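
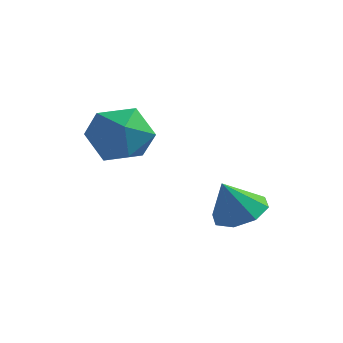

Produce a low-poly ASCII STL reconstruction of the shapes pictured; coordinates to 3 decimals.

solid 
facet normal 0.020 0.847 -0.531
outer loop
vertex 2.069 -0.328 1.318
vertex 0.896 -0.112 1.619
vertex 1.802 0.314 2.333
endloop
endfacet
facet normal 0.666 0.697 -0.266
outer loop
vertex 2.069 -0.328 1.318
vertex 1.802 0.314 2.333
vertex 2.696 -0.531 2.357
endloop
endfacet
facet normal 0.860 0.054 -0.508
outer loop
vertex 2.069 -0.328 1.318
vertex 2.696 -0.531 2.357
vertex 2.342 -1.479 1.657
endloop
endfacet
facet normal 0.333 -0.193 -0.923
outer loop
vertex 2.069 -0.328 1.318
vertex 2.342 -1.479 1.657
vertex 1.229 -1.22 1.201
endloop
endfacet
facet normal -0.186 0.298 -0.937
outer loop
vertex 2.069 -0.328 1.318
vertex 1.229 -1.22 1.201
vertex 0.896 -0.112 1.619
endloop
endfacet
facet normal 0.609 0.657 0.444
outer loop
vertex 2.696 -0.531 2.357
vertex 1.802 0.314 2.333
vertex 1.911 -0.44 3.299
endloop
endfacet
facet normal -0.436 0.900 0.016
outer loop
vertex 1.802 0.314 2.333
vertex 0.896 -0.112 1.619
vertex 0.798 -0.181 2.843
endloop
endfacet
facet normal -0.768 0.011 -0.641
outer loop
vertex 0.896 -0.112 1.619
vertex 1.229 -1.22 1.201
vertex 0.444 -1.129 2.143
endloop
endfacet
facet normal 0.071 -0.782 -0.619
outer loop
vertex 1.229 -1.22 1.201
vertex 2.342 -1.479 1.657
vertex 1.338 -1.974 2.167
endloop
endfacet
facet normal 0.922 -0.383 0.052
outer loop
vertex 2.342 -1.479 1.657
vertex 2.696 -0.531 2.357
vertex 2.244 -1.548 2.881
endloop
endfacet
facet normal -0.333 0.193 0.923
outer loop
vertex 1.071 -1.332 3.182
vertex 1.911 -0.44 3.299
vertex 0.798 -0.181 2.843
endloop
endfacet
facet normal -0.860 -0.054 0.508
outer loop
vertex 1.071 -1.332 3.182
vertex 0.798 -0.181 2.843
vertex 0.444 -1.129 2.143
endloop
endfacet
facet normal -0.666 -0.697 0.266
outer loop
vertex 1.071 -1.332 3.182
vertex 0.444 -1.129 2.143
vertex 1.338 -1.974 2.167
endloop
endfacet
facet normal -0.020 -0.847 0.531
outer loop
vertex 1.071 -1.332 3.182
vertex 1.338 -1.974 2.167
vertex 2.244 -1.548 2.881
endloop
endfacet
facet normal 0.186 -0.298 0.937
outer loop
vertex 1.071 -1.332 3.182
vertex 2.244 -1.548 2.881
vertex 1.911 -0.44 3.299
endloop
endfacet
facet normal -0.071 0.782 0.619
outer loop
vertex 0.798 -0.181 2.843
vertex 1.911 -0.44 3.299
vertex 1.802 0.314 2.333
endloop
endfacet
facet normal -0.922 0.383 -0.052
outer loop
vertex 0.444 -1.129 2.143
vertex 0.798 -0.181 2.843
vertex 0.896 -0.112 1.619
endloop
endfacet
facet normal -0.609 -0.657 -0.444
outer loop
vertex 1.338 -1.974 2.167
vertex 0.444 -1.129 2.143
vertex 1.229 -1.22 1.201
endloop
endfacet
facet normal 0.436 -0.900 -0.016
outer loop
vertex 2.244 -1.548 2.881
vertex 1.338 -1.974 2.167
vertex 2.342 -1.479 1.657
endloop
endfacet
facet normal 0.768 -0.011 0.641
outer loop
vertex 1.911 -0.44 3.299
vertex 2.244 -1.548 2.881
vertex 2.696 -0.531 2.357
endloop
endfacet
facet normal 0.206 0.418 -0.885
outer loop
vertex 4.964 1.653 -1.471
vertex 4.105 2.145 -1.438
vertex 5.03 2.329 -1.136
endloop
endfacet
facet normal 0.727 -0.361 0.584
outer loop
vertex 4.964 1.653 -1.471
vertex 5.03 2.329 -1.136
vertex 3.795 1.515 -0.102
endloop
endfacet
facet normal 0.206 0.416 -0.885
outer loop
vertex 5.03 2.329 -1.136
vertex 4.105 2.145 -1.438
vertex 4.555 2.898 -0.979
endloop
endfacet
facet normal 0.536 0.222 0.815
outer loop
vertex 5.03 2.329 -1.136
vertex 4.555 2.898 -0.979
vertex 3.795 1.515 -0.102
endloop
endfacet
facet normal 0.205 0.417 -0.885
outer loop
vertex 4.555 2.898 -0.979
vertex 4.105 2.145 -1.438
vertex 3.816 3.026 -1.09
endloop
endfacet
facet normal -0.031 0.547 0.836
outer loop
vertex 4.555 2.898 -0.979
vertex 3.816 3.026 -1.09
vertex 3.795 1.515 -0.102
endloop
endfacet
facet normal 0.207 0.417 -0.885
outer loop
vertex 3.816 3.026 -1.09
vertex 4.105 2.145 -1.438
vertex 3.247 2.638 -1.406
endloop
endfacet
facet normal -0.643 0.425 0.637
outer loop
vertex 3.816 3.026 -1.09
vertex 3.247 2.638 -1.406
vertex 3.795 1.515 -0.102
endloop
endfacet
facet normal 0.206 0.417 -0.885
outer loop
vertex 3.247 2.638 -1.406
vertex 4.105 2.145 -1.438
vertex 3.181 1.961 -1.74
endloop
endfacet
facet normal -0.940 -0.072 0.333
outer loop
vertex 3.247 2.638 -1.406
vertex 3.181 1.961 -1.74
vertex 3.795 1.515 -0.102
endloop
endfacet
facet normal 0.206 0.418 -0.885
outer loop
vertex 3.181 1.961 -1.74
vertex 4.105 2.145 -1.438
vertex 3.656 1.392 -1.898
endloop
endfacet
facet normal -0.749 -0.654 0.103
outer loop
vertex 3.181 1.961 -1.74
vertex 3.656 1.392 -1.898
vertex 3.795 1.515 -0.102
endloop
endfacet
facet normal 0.207 0.417 -0.885
outer loop
vertex 3.656 1.392 -1.898
vertex 4.105 2.145 -1.438
vertex 4.394 1.264 -1.786
endloop
endfacet
facet normal -0.182 -0.980 0.081
outer loop
vertex 3.656 1.392 -1.898
vertex 4.394 1.264 -1.786
vertex 3.795 1.515 -0.102
endloop
endfacet
facet normal 0.205 0.417 -0.886
outer loop
vertex 4.394 1.264 -1.786
vertex 4.105 2.145 -1.438
vertex 4.964 1.653 -1.471
endloop
endfacet
facet normal 0.430 -0.858 0.281
outer loop
vertex 4.394 1.264 -1.786
vertex 4.964 1.653 -1.471
vertex 3.795 1.515 -0.102
endloop
endfacet

endsolid


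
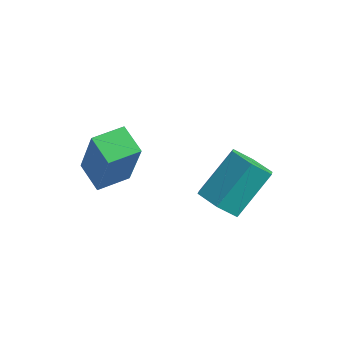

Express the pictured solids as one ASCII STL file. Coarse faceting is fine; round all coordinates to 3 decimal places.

solid 
facet normal -0.871 0.339 0.355
outer loop
vertex -2.19 -2.076 4.084
vertex -1.83 -1.154 4.087
vertex -2.809 -1.827 2.326
endloop
endfacet
facet normal -0.364 -0.931 -0.004
outer loop
vertex -1.99 -2.146 1.993
vertex -2.19 -2.076 4.084
vertex -2.809 -1.827 2.326
endloop
endfacet
facet normal -0.871 0.339 0.355
outer loop
vertex -2.809 -1.827 2.326
vertex -1.83 -1.154 4.087
vertex -2.449 -0.905 2.33
endloop
endfacet
facet normal -0.329 0.132 -0.935
outer loop
vertex -2.449 -0.905 2.33
vertex -1.99 -2.146 1.993
vertex -2.809 -1.827 2.326
endloop
endfacet
facet normal 0.329 -0.132 0.935
outer loop
vertex -2.19 -2.076 4.084
vertex -1.011 -1.473 3.754
vertex -1.83 -1.154 4.087
endloop
endfacet
facet normal -0.364 -0.931 -0.004
outer loop
vertex -1.371 -2.395 3.75
vertex -2.19 -2.076 4.084
vertex -1.99 -2.146 1.993
endloop
endfacet
facet normal 0.330 -0.133 0.935
outer loop
vertex -1.371 -2.395 3.75
vertex -1.011 -1.473 3.754
vertex -2.19 -2.076 4.084
endloop
endfacet
facet normal 0.364 0.931 0.004
outer loop
vertex -1.83 -1.154 4.087
vertex -1.011 -1.473 3.754
vertex -2.449 -0.905 2.33
endloop
endfacet
facet normal -0.330 0.132 -0.935
outer loop
vertex -1.63 -1.224 1.996
vertex -1.99 -2.146 1.993
vertex -2.449 -0.905 2.33
endloop
endfacet
facet normal 0.364 0.931 0.004
outer loop
vertex -2.449 -0.905 2.33
vertex -1.011 -1.473 3.754
vertex -1.63 -1.224 1.996
endloop
endfacet
facet normal 0.871 -0.339 -0.355
outer loop
vertex -1.63 -1.224 1.996
vertex -1.371 -2.395 3.75
vertex -1.99 -2.146 1.993
endloop
endfacet
facet normal 0.871 -0.339 -0.355
outer loop
vertex -1.011 -1.473 3.754
vertex -1.371 -2.395 3.75
vertex -1.63 -1.224 1.996
endloop
endfacet
facet normal -0.158 -0.732 -0.663
outer loop
vertex 1.381 -0.492 1.532
vertex 0.663 -0.359 1.556
vertex 1.083 -0.01 1.071
endloop
endfacet
facet normal 0.899 0.171 -0.402
outer loop
vertex 1.381 -0.492 1.532
vertex 1.083 -0.01 1.071
vertex 1.634 0.686 2.6
endloop
endfacet
facet normal 0.900 0.170 -0.402
outer loop
vertex 1.634 0.686 2.6
vertex 1.083 -0.01 1.071
vertex 1.337 1.168 2.139
endloop
endfacet
facet normal 0.158 0.732 0.663
outer loop
vertex 1.634 0.686 2.6
vertex 1.337 1.168 2.139
vertex 0.917 0.819 2.624
endloop
endfacet
facet normal -0.158 -0.732 -0.663
outer loop
vertex 1.083 -0.01 1.071
vertex 0.663 -0.359 1.556
vertex 0.365 0.123 1.095
endloop
endfacet
facet normal 0.097 0.657 -0.748
outer loop
vertex 1.083 -0.01 1.071
vertex 0.365 0.123 1.095
vertex 1.337 1.168 2.139
endloop
endfacet
facet normal 0.097 0.657 -0.748
outer loop
vertex 1.337 1.168 2.139
vertex 0.365 0.123 1.095
vertex 0.619 1.301 2.163
endloop
endfacet
facet normal 0.158 0.732 0.663
outer loop
vertex 1.337 1.168 2.139
vertex 0.619 1.301 2.163
vertex 0.917 0.819 2.624
endloop
endfacet
facet normal -0.158 -0.732 -0.663
outer loop
vertex 0.365 0.123 1.095
vertex 0.663 -0.359 1.556
vertex -0.054 -0.226 1.58
endloop
endfacet
facet normal -0.803 0.486 -0.345
outer loop
vertex 0.365 0.123 1.095
vertex -0.054 -0.226 1.58
vertex 0.619 1.301 2.163
endloop
endfacet
facet normal -0.803 0.486 -0.346
outer loop
vertex 0.619 1.301 2.163
vertex -0.054 -0.226 1.58
vertex 0.199 0.952 2.648
endloop
endfacet
facet normal 0.158 0.732 0.663
outer loop
vertex 0.619 1.301 2.163
vertex 0.199 0.952 2.648
vertex 0.917 0.819 2.624
endloop
endfacet
facet normal -0.158 -0.732 -0.663
outer loop
vertex -0.054 -0.226 1.58
vertex 0.663 -0.359 1.556
vertex 0.243 -0.708 2.041
endloop
endfacet
facet normal -0.900 -0.171 0.401
outer loop
vertex -0.054 -0.226 1.58
vertex 0.243 -0.708 2.041
vertex 0.199 0.952 2.648
endloop
endfacet
facet normal -0.899 -0.171 0.403
outer loop
vertex 0.199 0.952 2.648
vertex 0.243 -0.708 2.041
vertex 0.497 0.47 3.109
endloop
endfacet
facet normal 0.158 0.732 0.663
outer loop
vertex 0.199 0.952 2.648
vertex 0.497 0.47 3.109
vertex 0.917 0.819 2.624
endloop
endfacet
facet normal -0.158 -0.732 -0.663
outer loop
vertex 0.243 -0.708 2.041
vertex 0.663 -0.359 1.556
vertex 0.961 -0.841 2.017
endloop
endfacet
facet normal -0.097 -0.657 0.748
outer loop
vertex 0.243 -0.708 2.041
vertex 0.961 -0.841 2.017
vertex 0.497 0.47 3.109
endloop
endfacet
facet normal -0.097 -0.657 0.748
outer loop
vertex 0.497 0.47 3.109
vertex 0.961 -0.841 2.017
vertex 1.215 0.337 3.085
endloop
endfacet
facet normal 0.158 0.732 0.663
outer loop
vertex 0.497 0.47 3.109
vertex 1.215 0.337 3.085
vertex 0.917 0.819 2.624
endloop
endfacet
facet normal -0.158 -0.732 -0.663
outer loop
vertex 0.961 -0.841 2.017
vertex 0.663 -0.359 1.556
vertex 1.381 -0.492 1.532
endloop
endfacet
facet normal 0.803 -0.486 0.345
outer loop
vertex 0.961 -0.841 2.017
vertex 1.381 -0.492 1.532
vertex 1.215 0.337 3.085
endloop
endfacet
facet normal 0.803 -0.485 0.345
outer loop
vertex 1.215 0.337 3.085
vertex 1.381 -0.492 1.532
vertex 1.634 0.686 2.6
endloop
endfacet
facet normal 0.158 0.732 0.663
outer loop
vertex 1.215 0.337 3.085
vertex 1.634 0.686 2.6
vertex 0.917 0.819 2.624
endloop
endfacet

endsolid


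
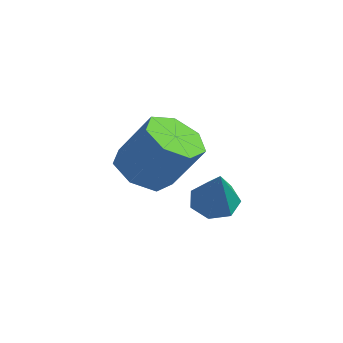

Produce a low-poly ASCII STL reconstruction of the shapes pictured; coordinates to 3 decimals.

solid 
facet normal -0.376 -0.396 -0.838
outer loop
vertex 0.914 -0.119 -1.409
vertex 0.101 -0.116 -1.046
vertex 0.498 0.521 -1.525
endloop
endfacet
facet normal 0.754 0.395 -0.525
outer loop
vertex 0.914 -0.119 -1.409
vertex 0.498 0.521 -1.525
vertex 1.511 0.512 -0.077
endloop
endfacet
facet normal 0.754 0.394 -0.525
outer loop
vertex 1.511 0.512 -0.077
vertex 0.498 0.521 -1.525
vertex 1.095 1.152 -0.194
endloop
endfacet
facet normal 0.376 0.397 0.837
outer loop
vertex 1.511 0.512 -0.077
vertex 1.095 1.152 -0.194
vertex 0.699 0.516 0.286
endloop
endfacet
facet normal -0.375 -0.397 -0.838
outer loop
vertex 0.498 0.521 -1.525
vertex 0.101 -0.116 -1.046
vertex -0.217 0.681 -1.281
endloop
endfacet
facet normal 0.048 0.894 -0.445
outer loop
vertex 0.498 0.521 -1.525
vertex -0.217 0.681 -1.281
vertex 1.095 1.152 -0.194
endloop
endfacet
facet normal 0.048 0.894 -0.446
outer loop
vertex 1.095 1.152 -0.194
vertex -0.217 0.681 -1.281
vertex 0.38 1.313 0.051
endloop
endfacet
facet normal 0.376 0.397 0.837
outer loop
vertex 1.095 1.152 -0.194
vertex 0.38 1.313 0.051
vertex 0.699 0.516 0.286
endloop
endfacet
facet normal -0.377 -0.397 -0.837
outer loop
vertex -0.217 0.681 -1.281
vertex 0.101 -0.116 -1.046
vertex -0.692 0.242 -0.859
endloop
endfacet
facet normal -0.693 0.720 -0.031
outer loop
vertex -0.217 0.681 -1.281
vertex -0.692 0.242 -0.859
vertex 0.38 1.313 0.051
endloop
endfacet
facet normal -0.694 0.720 -0.030
outer loop
vertex 0.38 1.313 0.051
vertex -0.692 0.242 -0.859
vertex -0.095 0.873 0.472
endloop
endfacet
facet normal 0.375 0.397 0.838
outer loop
vertex 0.38 1.313 0.051
vertex -0.095 0.873 0.472
vertex 0.699 0.516 0.286
endloop
endfacet
facet normal -0.377 -0.397 -0.837
outer loop
vertex -0.692 0.242 -0.859
vertex 0.101 -0.116 -1.046
vertex -0.569 -0.467 -0.578
endloop
endfacet
facet normal -0.913 0.003 0.408
outer loop
vertex -0.692 0.242 -0.859
vertex -0.569 -0.467 -0.578
vertex -0.095 0.873 0.472
endloop
endfacet
facet normal -0.913 0.003 0.408
outer loop
vertex -0.095 0.873 0.472
vertex -0.569 -0.467 -0.578
vertex 0.028 0.164 0.753
endloop
endfacet
facet normal 0.375 0.397 0.838
outer loop
vertex -0.095 0.873 0.472
vertex 0.028 0.164 0.753
vertex 0.699 0.516 0.286
endloop
endfacet
facet normal -0.376 -0.398 -0.837
outer loop
vertex -0.569 -0.467 -0.578
vertex 0.101 -0.116 -1.046
vertex 0.058 -0.911 -0.649
endloop
endfacet
facet normal -0.445 -0.715 0.539
outer loop
vertex -0.569 -0.467 -0.578
vertex 0.058 -0.911 -0.649
vertex 0.028 0.164 0.753
endloop
endfacet
facet normal -0.445 -0.715 0.539
outer loop
vertex 0.028 0.164 0.753
vertex 0.058 -0.911 -0.649
vertex 0.656 -0.28 0.682
endloop
endfacet
facet normal 0.375 0.397 0.838
outer loop
vertex 0.028 0.164 0.753
vertex 0.656 -0.28 0.682
vertex 0.699 0.516 0.286
endloop
endfacet
facet normal -0.375 -0.398 -0.837
outer loop
vertex 0.058 -0.911 -0.649
vertex 0.101 -0.116 -1.046
vertex 0.719 -0.756 -1.019
endloop
endfacet
facet normal 0.358 -0.896 0.264
outer loop
vertex 0.058 -0.911 -0.649
vertex 0.719 -0.756 -1.019
vertex 0.656 -0.28 0.682
endloop
endfacet
facet normal 0.358 -0.896 0.264
outer loop
vertex 0.656 -0.28 0.682
vertex 0.719 -0.756 -1.019
vertex 1.316 -0.125 0.313
endloop
endfacet
facet normal 0.375 0.397 0.838
outer loop
vertex 0.656 -0.28 0.682
vertex 1.316 -0.125 0.313
vertex 0.699 0.516 0.286
endloop
endfacet
facet normal -0.375 -0.398 -0.837
outer loop
vertex 0.719 -0.756 -1.019
vertex 0.101 -0.116 -1.046
vertex 0.914 -0.119 -1.409
endloop
endfacet
facet normal 0.892 -0.401 -0.210
outer loop
vertex 0.719 -0.756 -1.019
vertex 0.914 -0.119 -1.409
vertex 1.316 -0.125 0.313
endloop
endfacet
facet normal 0.892 -0.401 -0.210
outer loop
vertex 1.316 -0.125 0.313
vertex 0.914 -0.119 -1.409
vertex 1.511 0.512 -0.077
endloop
endfacet
facet normal 0.376 0.397 0.837
outer loop
vertex 1.316 -0.125 0.313
vertex 1.511 0.512 -0.077
vertex 0.699 0.516 0.286
endloop
endfacet
facet normal -0.523 0.182 -0.833
outer loop
vertex 2.958 0.276 -1.378
vertex 2.557 0.647 -1.045
vertex 3.096 0.813 -1.347
endloop
endfacet
facet normal 0.944 -0.229 -0.239
outer loop
vertex 2.958 0.276 -1.378
vertex 3.096 0.813 -1.347
vertex 3.403 0.353 0.305
endloop
endfacet
facet normal -0.523 0.183 -0.832
outer loop
vertex 3.096 0.813 -1.347
vertex 2.557 0.647 -1.045
vertex 2.828 1.225 -1.088
endloop
endfacet
facet normal 0.837 0.547 -0.003
outer loop
vertex 3.096 0.813 -1.347
vertex 2.828 1.225 -1.088
vertex 3.403 0.353 0.305
endloop
endfacet
facet normal -0.522 0.183 -0.833
outer loop
vertex 2.828 1.225 -1.088
vertex 2.557 0.647 -1.045
vertex 2.355 1.202 -0.797
endloop
endfacet
facet normal 0.232 0.865 0.446
outer loop
vertex 2.828 1.225 -1.088
vertex 2.355 1.202 -0.797
vertex 3.403 0.353 0.305
endloop
endfacet
facet normal -0.523 0.182 -0.833
outer loop
vertex 2.355 1.202 -0.797
vertex 2.557 0.647 -1.045
vertex 2.035 0.761 -0.692
endloop
endfacet
facet normal -0.416 0.485 0.769
outer loop
vertex 2.355 1.202 -0.797
vertex 2.035 0.761 -0.692
vertex 3.403 0.353 0.305
endloop
endfacet
facet normal -0.523 0.183 -0.832
outer loop
vertex 2.035 0.761 -0.692
vertex 2.557 0.647 -1.045
vertex 2.107 0.234 -0.853
endloop
endfacet
facet normal -0.619 -0.306 0.724
outer loop
vertex 2.035 0.761 -0.692
vertex 2.107 0.234 -0.853
vertex 3.403 0.353 0.305
endloop
endfacet
facet normal -0.523 0.182 -0.833
outer loop
vertex 2.107 0.234 -0.853
vertex 2.557 0.647 -1.045
vertex 2.518 0.019 -1.158
endloop
endfacet
facet normal -0.223 -0.913 0.343
outer loop
vertex 2.107 0.234 -0.853
vertex 2.518 0.019 -1.158
vertex 3.403 0.353 0.305
endloop
endfacet
facet normal -0.523 0.182 -0.833
outer loop
vertex 2.518 0.019 -1.158
vertex 2.557 0.647 -1.045
vertex 2.958 0.276 -1.378
endloop
endfacet
facet normal 0.471 -0.878 -0.084
outer loop
vertex 2.518 0.019 -1.158
vertex 2.958 0.276 -1.378
vertex 3.403 0.353 0.305
endloop
endfacet

endsolid


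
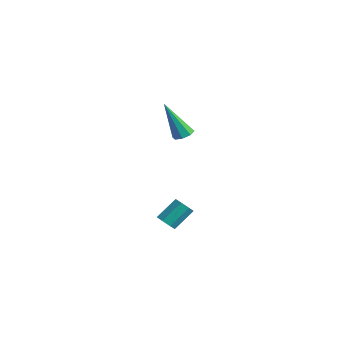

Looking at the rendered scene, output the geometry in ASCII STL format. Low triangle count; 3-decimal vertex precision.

solid 
facet normal -0.051 -0.745 -0.665
outer loop
vertex 3.345 -1.876 -3.131
vertex 2.884 -2.081 -2.866
vertex 2.91 -1.703 -3.291
endloop
endfacet
facet normal 0.474 0.568 -0.673
outer loop
vertex 3.345 -1.876 -3.131
vertex 2.91 -1.703 -3.291
vertex 3.416 -0.833 -2.2
endloop
endfacet
facet normal 0.474 0.568 -0.673
outer loop
vertex 3.416 -0.833 -2.2
vertex 2.91 -1.703 -3.291
vertex 2.981 -0.66 -2.36
endloop
endfacet
facet normal 0.051 0.745 0.665
outer loop
vertex 3.416 -0.833 -2.2
vertex 2.981 -0.66 -2.36
vertex 2.956 -1.039 -1.934
endloop
endfacet
facet normal -0.051 -0.745 -0.665
outer loop
vertex 2.91 -1.703 -3.291
vertex 2.884 -2.081 -2.866
vertex 2.455 -1.815 -3.131
endloop
endfacet
facet normal -0.391 0.628 -0.673
outer loop
vertex 2.91 -1.703 -3.291
vertex 2.455 -1.815 -3.131
vertex 2.981 -0.66 -2.36
endloop
endfacet
facet normal -0.393 0.628 -0.672
outer loop
vertex 2.981 -0.66 -2.36
vertex 2.455 -1.815 -3.131
vertex 2.527 -0.772 -2.199
endloop
endfacet
facet normal 0.052 0.745 0.665
outer loop
vertex 2.981 -0.66 -2.36
vertex 2.527 -0.772 -2.199
vertex 2.956 -1.039 -1.934
endloop
endfacet
facet normal -0.051 -0.745 -0.665
outer loop
vertex 2.455 -1.815 -3.131
vertex 2.884 -2.081 -2.866
vertex 2.324 -2.128 -2.77
endloop
endfacet
facet normal -0.963 0.213 -0.164
outer loop
vertex 2.455 -1.815 -3.131
vertex 2.324 -2.128 -2.77
vertex 2.527 -0.772 -2.199
endloop
endfacet
facet normal -0.963 0.214 -0.165
outer loop
vertex 2.527 -0.772 -2.199
vertex 2.324 -2.128 -2.77
vertex 2.396 -1.085 -1.839
endloop
endfacet
facet normal 0.052 0.744 0.666
outer loop
vertex 2.527 -0.772 -2.199
vertex 2.396 -1.085 -1.839
vertex 2.956 -1.039 -1.934
endloop
endfacet
facet normal -0.052 -0.744 -0.666
outer loop
vertex 2.324 -2.128 -2.77
vertex 2.884 -2.081 -2.866
vertex 2.615 -2.406 -2.482
endloop
endfacet
facet normal -0.807 -0.361 0.467
outer loop
vertex 2.324 -2.128 -2.77
vertex 2.615 -2.406 -2.482
vertex 2.396 -1.085 -1.839
endloop
endfacet
facet normal -0.808 -0.361 0.466
outer loop
vertex 2.396 -1.085 -1.839
vertex 2.615 -2.406 -2.482
vertex 2.686 -1.363 -1.551
endloop
endfacet
facet normal 0.052 0.744 0.666
outer loop
vertex 2.396 -1.085 -1.839
vertex 2.686 -1.363 -1.551
vertex 2.956 -1.039 -1.934
endloop
endfacet
facet normal -0.050 -0.745 -0.665
outer loop
vertex 2.615 -2.406 -2.482
vertex 2.884 -2.081 -2.866
vertex 3.108 -2.439 -2.482
endloop
endfacet
facet normal -0.044 -0.664 0.747
outer loop
vertex 2.615 -2.406 -2.482
vertex 3.108 -2.439 -2.482
vertex 2.686 -1.363 -1.551
endloop
endfacet
facet normal -0.044 -0.664 0.747
outer loop
vertex 2.686 -1.363 -1.551
vertex 3.108 -2.439 -2.482
vertex 3.18 -1.396 -1.551
endloop
endfacet
facet normal 0.050 0.745 0.665
outer loop
vertex 2.686 -1.363 -1.551
vertex 3.18 -1.396 -1.551
vertex 2.956 -1.039 -1.934
endloop
endfacet
facet normal -0.050 -0.745 -0.665
outer loop
vertex 3.108 -2.439 -2.482
vertex 2.884 -2.081 -2.866
vertex 3.433 -2.203 -2.771
endloop
endfacet
facet normal 0.752 -0.467 0.465
outer loop
vertex 3.108 -2.439 -2.482
vertex 3.433 -2.203 -2.771
vertex 3.18 -1.396 -1.551
endloop
endfacet
facet normal 0.752 -0.467 0.465
outer loop
vertex 3.18 -1.396 -1.551
vertex 3.433 -2.203 -2.771
vertex 3.505 -1.16 -1.84
endloop
endfacet
facet normal 0.050 0.745 0.665
outer loop
vertex 3.18 -1.396 -1.551
vertex 3.505 -1.16 -1.84
vertex 2.956 -1.039 -1.934
endloop
endfacet
facet normal -0.051 -0.745 -0.665
outer loop
vertex 3.433 -2.203 -2.771
vertex 2.884 -2.081 -2.866
vertex 3.345 -1.876 -3.131
endloop
endfacet
facet normal 0.983 0.081 -0.167
outer loop
vertex 3.433 -2.203 -2.771
vertex 3.345 -1.876 -3.131
vertex 3.505 -1.16 -1.84
endloop
endfacet
facet normal 0.982 0.083 -0.168
outer loop
vertex 3.505 -1.16 -1.84
vertex 3.345 -1.876 -3.131
vertex 3.416 -0.833 -2.2
endloop
endfacet
facet normal 0.050 0.745 0.665
outer loop
vertex 3.505 -1.16 -1.84
vertex 3.416 -0.833 -2.2
vertex 2.956 -1.039 -1.934
endloop
endfacet
facet normal 0.289 0.310 -0.906
outer loop
vertex 3.098 -0.793 2.885
vertex 2.558 -0.819 2.704
vertex 2.884 -0.418 2.945
endloop
endfacet
facet normal 0.732 0.321 0.601
outer loop
vertex 3.098 -0.793 2.885
vertex 2.884 -0.418 2.945
vertex 1.922 -1.501 4.696
endloop
endfacet
facet normal 0.289 0.310 -0.906
outer loop
vertex 2.884 -0.418 2.945
vertex 2.558 -0.819 2.704
vertex 2.479 -0.277 2.864
endloop
endfacet
facet normal 0.161 0.797 0.582
outer loop
vertex 2.884 -0.418 2.945
vertex 2.479 -0.277 2.864
vertex 1.922 -1.501 4.696
endloop
endfacet
facet normal 0.289 0.310 -0.906
outer loop
vertex 2.479 -0.277 2.864
vertex 2.558 -0.819 2.704
vertex 2.12 -0.454 2.689
endloop
endfacet
facet normal -0.545 0.764 0.345
outer loop
vertex 2.479 -0.277 2.864
vertex 2.12 -0.454 2.689
vertex 1.922 -1.501 4.696
endloop
endfacet
facet normal 0.289 0.310 -0.906
outer loop
vertex 2.12 -0.454 2.689
vertex 2.558 -0.819 2.704
vertex 2.018 -0.844 2.523
endloop
endfacet
facet normal -0.970 0.241 0.030
outer loop
vertex 2.12 -0.454 2.689
vertex 2.018 -0.844 2.523
vertex 1.922 -1.501 4.696
endloop
endfacet
facet normal 0.289 0.310 -0.906
outer loop
vertex 2.018 -0.844 2.523
vertex 2.558 -0.819 2.704
vertex 2.232 -1.219 2.463
endloop
endfacet
facet normal -0.867 -0.466 -0.179
outer loop
vertex 2.018 -0.844 2.523
vertex 2.232 -1.219 2.463
vertex 1.922 -1.501 4.696
endloop
endfacet
facet normal 0.289 0.310 -0.906
outer loop
vertex 2.232 -1.219 2.463
vertex 2.558 -0.819 2.704
vertex 2.637 -1.36 2.544
endloop
endfacet
facet normal -0.296 -0.942 -0.160
outer loop
vertex 2.232 -1.219 2.463
vertex 2.637 -1.36 2.544
vertex 1.922 -1.501 4.696
endloop
endfacet
facet normal 0.287 0.310 -0.907
outer loop
vertex 2.637 -1.36 2.544
vertex 2.558 -0.819 2.704
vertex 2.996 -1.183 2.718
endloop
endfacet
facet normal 0.411 -0.909 0.077
outer loop
vertex 2.637 -1.36 2.544
vertex 2.996 -1.183 2.718
vertex 1.922 -1.501 4.696
endloop
endfacet
facet normal 0.288 0.312 -0.905
outer loop
vertex 2.996 -1.183 2.718
vertex 2.558 -0.819 2.704
vertex 3.098 -0.793 2.885
endloop
endfacet
facet normal 0.835 -0.386 0.391
outer loop
vertex 2.996 -1.183 2.718
vertex 3.098 -0.793 2.885
vertex 1.922 -1.501 4.696
endloop
endfacet

endsolid


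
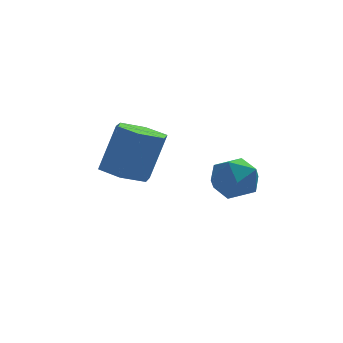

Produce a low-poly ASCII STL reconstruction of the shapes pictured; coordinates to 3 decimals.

solid 
facet normal -0.336 -0.181 -0.924
outer loop
vertex 0.842 0.074 -3.349
vertex 0.398 0.585 -3.288
vertex 1.02 0.703 -3.537
endloop
endfacet
facet normal 0.905 -0.335 -0.263
outer loop
vertex 0.842 0.074 -3.349
vertex 1.02 0.703 -3.537
vertex 1.305 0.323 -2.073
endloop
endfacet
facet normal 0.905 -0.335 -0.263
outer loop
vertex 1.305 0.323 -2.073
vertex 1.02 0.703 -3.537
vertex 1.483 0.952 -2.261
endloop
endfacet
facet normal 0.336 0.181 0.924
outer loop
vertex 1.305 0.323 -2.073
vertex 1.483 0.952 -2.261
vertex 0.862 0.835 -2.012
endloop
endfacet
facet normal -0.336 -0.180 -0.925
outer loop
vertex 1.02 0.703 -3.537
vertex 0.398 0.585 -3.288
vertex 0.576 1.214 -3.475
endloop
endfacet
facet normal 0.679 0.635 -0.370
outer loop
vertex 1.02 0.703 -3.537
vertex 0.576 1.214 -3.475
vertex 1.483 0.952 -2.261
endloop
endfacet
facet normal 0.680 0.632 -0.371
outer loop
vertex 1.483 0.952 -2.261
vertex 0.576 1.214 -3.475
vertex 1.04 1.464 -2.2
endloop
endfacet
facet normal 0.336 0.181 0.924
outer loop
vertex 1.483 0.952 -2.261
vertex 1.04 1.464 -2.2
vertex 0.862 0.835 -2.012
endloop
endfacet
facet normal -0.335 -0.180 -0.925
outer loop
vertex 0.576 1.214 -3.475
vertex 0.398 0.585 -3.288
vertex -0.045 1.097 -3.227
endloop
endfacet
facet normal -0.225 0.968 -0.108
outer loop
vertex 0.576 1.214 -3.475
vertex -0.045 1.097 -3.227
vertex 1.04 1.464 -2.2
endloop
endfacet
facet normal -0.226 0.968 -0.107
outer loop
vertex 1.04 1.464 -2.2
vertex -0.045 1.097 -3.227
vertex 0.418 1.346 -1.951
endloop
endfacet
facet normal 0.336 0.181 0.924
outer loop
vertex 1.04 1.464 -2.2
vertex 0.418 1.346 -1.951
vertex 0.862 0.835 -2.012
endloop
endfacet
facet normal -0.336 -0.181 -0.924
outer loop
vertex -0.045 1.097 -3.227
vertex 0.398 0.585 -3.288
vertex -0.223 0.468 -3.039
endloop
endfacet
facet normal -0.905 0.335 0.263
outer loop
vertex -0.045 1.097 -3.227
vertex -0.223 0.468 -3.039
vertex 0.418 1.346 -1.951
endloop
endfacet
facet normal -0.905 0.335 0.263
outer loop
vertex 0.418 1.346 -1.951
vertex -0.223 0.468 -3.039
vertex 0.24 0.717 -1.763
endloop
endfacet
facet normal 0.336 0.181 0.924
outer loop
vertex 0.418 1.346 -1.951
vertex 0.24 0.717 -1.763
vertex 0.862 0.835 -2.012
endloop
endfacet
facet normal -0.336 -0.181 -0.924
outer loop
vertex -0.223 0.468 -3.039
vertex 0.398 0.585 -3.288
vertex 0.22 -0.044 -3.1
endloop
endfacet
facet normal -0.680 -0.633 0.370
outer loop
vertex -0.223 0.468 -3.039
vertex 0.22 -0.044 -3.1
vertex 0.24 0.717 -1.763
endloop
endfacet
facet normal -0.678 -0.634 0.371
outer loop
vertex 0.24 0.717 -1.763
vertex 0.22 -0.044 -3.1
vertex 0.684 0.206 -1.825
endloop
endfacet
facet normal 0.336 0.180 0.925
outer loop
vertex 0.24 0.717 -1.763
vertex 0.684 0.206 -1.825
vertex 0.862 0.835 -2.012
endloop
endfacet
facet normal -0.336 -0.181 -0.924
outer loop
vertex 0.22 -0.044 -3.1
vertex 0.398 0.585 -3.288
vertex 0.842 0.074 -3.349
endloop
endfacet
facet normal 0.227 -0.968 0.107
outer loop
vertex 0.22 -0.044 -3.1
vertex 0.842 0.074 -3.349
vertex 0.684 0.206 -1.825
endloop
endfacet
facet normal 0.225 -0.968 0.107
outer loop
vertex 0.684 0.206 -1.825
vertex 0.842 0.074 -3.349
vertex 1.305 0.323 -2.073
endloop
endfacet
facet normal 0.335 0.180 0.925
outer loop
vertex 0.684 0.206 -1.825
vertex 1.305 0.323 -2.073
vertex 0.862 0.835 -2.012
endloop
endfacet
facet normal -0.079 0.926 0.370
outer loop
vertex 2.641 -1.182 -2.611
vertex 2.178 -1.386 -2.2
vertex 2.804 -1.404 -2.021
endloop
endfacet
facet normal 0.584 0.799 0.139
outer loop
vertex 2.641 -1.182 -2.611
vertex 2.804 -1.404 -2.021
vertex 3.158 -1.572 -2.542
endloop
endfacet
facet normal 0.548 0.629 -0.552
outer loop
vertex 2.641 -1.182 -2.611
vertex 3.158 -1.572 -2.542
vertex 2.751 -1.657 -3.043
endloop
endfacet
facet normal -0.139 0.649 -0.748
outer loop
vertex 2.641 -1.182 -2.611
vertex 2.751 -1.657 -3.043
vertex 2.145 -1.543 -2.832
endloop
endfacet
facet normal -0.526 0.832 -0.179
outer loop
vertex 2.641 -1.182 -2.611
vertex 2.145 -1.543 -2.832
vertex 2.178 -1.386 -2.2
endloop
endfacet
facet normal 0.838 0.234 0.494
outer loop
vertex 3.158 -1.572 -2.542
vertex 2.804 -1.404 -2.021
vertex 3.015 -2.017 -2.088
endloop
endfacet
facet normal -0.236 0.437 0.868
outer loop
vertex 2.804 -1.404 -2.021
vertex 2.178 -1.386 -2.2
vertex 2.409 -1.903 -1.877
endloop
endfacet
facet normal -0.958 0.286 -0.021
outer loop
vertex 2.178 -1.386 -2.2
vertex 2.145 -1.543 -2.832
vertex 2.002 -1.988 -2.378
endloop
endfacet
facet normal -0.331 -0.011 -0.944
outer loop
vertex 2.145 -1.543 -2.832
vertex 2.751 -1.657 -3.043
vertex 2.356 -2.156 -2.899
endloop
endfacet
facet normal 0.779 -0.043 -0.626
outer loop
vertex 2.751 -1.657 -3.043
vertex 3.158 -1.572 -2.542
vertex 2.982 -2.174 -2.72
endloop
endfacet
facet normal 0.139 -0.649 0.748
outer loop
vertex 2.519 -2.378 -2.309
vertex 3.015 -2.017 -2.088
vertex 2.409 -1.903 -1.877
endloop
endfacet
facet normal -0.548 -0.629 0.552
outer loop
vertex 2.519 -2.378 -2.309
vertex 2.409 -1.903 -1.877
vertex 2.002 -1.988 -2.378
endloop
endfacet
facet normal -0.584 -0.799 -0.139
outer loop
vertex 2.519 -2.378 -2.309
vertex 2.002 -1.988 -2.378
vertex 2.356 -2.156 -2.899
endloop
endfacet
facet normal 0.079 -0.926 -0.370
outer loop
vertex 2.519 -2.378 -2.309
vertex 2.356 -2.156 -2.899
vertex 2.982 -2.174 -2.72
endloop
endfacet
facet normal 0.526 -0.832 0.179
outer loop
vertex 2.519 -2.378 -2.309
vertex 2.982 -2.174 -2.72
vertex 3.015 -2.017 -2.088
endloop
endfacet
facet normal 0.331 0.011 0.944
outer loop
vertex 2.409 -1.903 -1.877
vertex 3.015 -2.017 -2.088
vertex 2.804 -1.404 -2.021
endloop
endfacet
facet normal -0.779 0.043 0.626
outer loop
vertex 2.002 -1.988 -2.378
vertex 2.409 -1.903 -1.877
vertex 2.178 -1.386 -2.2
endloop
endfacet
facet normal -0.838 -0.234 -0.494
outer loop
vertex 2.356 -2.156 -2.899
vertex 2.002 -1.988 -2.378
vertex 2.145 -1.543 -2.832
endloop
endfacet
facet normal 0.236 -0.437 -0.868
outer loop
vertex 2.982 -2.174 -2.72
vertex 2.356 -2.156 -2.899
vertex 2.751 -1.657 -3.043
endloop
endfacet
facet normal 0.958 -0.286 0.021
outer loop
vertex 3.015 -2.017 -2.088
vertex 2.982 -2.174 -2.72
vertex 3.158 -1.572 -2.542
endloop
endfacet

endsolid


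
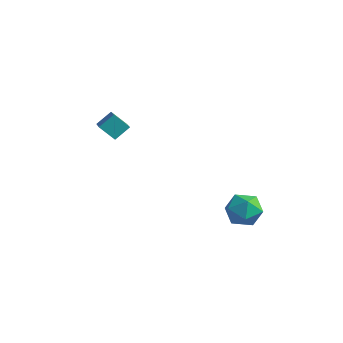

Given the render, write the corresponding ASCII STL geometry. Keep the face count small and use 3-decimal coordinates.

solid 
facet normal -0.695 -0.288 0.658
outer loop
vertex -3.615 -0.832 3.744
vertex -4.522 -0.016 3.143
vertex -3.829 -1.429 3.257
endloop
endfacet
facet normal 0.667 -0.600 0.442
outer loop
vertex -3.238 -1.184 2.697
vertex -3.615 -0.832 3.744
vertex -3.829 -1.429 3.257
endloop
endfacet
facet normal -0.695 -0.288 0.658
outer loop
vertex -3.829 -1.429 3.257
vertex -4.522 -0.016 3.143
vertex -4.736 -0.613 2.656
endloop
endfacet
facet normal -0.268 -0.746 -0.609
outer loop
vertex -4.736 -0.613 2.656
vertex -3.238 -1.184 2.697
vertex -3.829 -1.429 3.257
endloop
endfacet
facet normal 0.268 0.746 0.609
outer loop
vertex -3.615 -0.832 3.744
vertex -3.931 0.229 2.583
vertex -4.522 -0.016 3.143
endloop
endfacet
facet normal 0.667 -0.600 0.442
outer loop
vertex -3.024 -0.587 3.184
vertex -3.615 -0.832 3.744
vertex -3.238 -1.184 2.697
endloop
endfacet
facet normal 0.268 0.746 0.609
outer loop
vertex -3.024 -0.587 3.184
vertex -3.931 0.229 2.583
vertex -3.615 -0.832 3.744
endloop
endfacet
facet normal -0.667 0.600 -0.442
outer loop
vertex -4.522 -0.016 3.143
vertex -3.931 0.229 2.583
vertex -4.736 -0.613 2.656
endloop
endfacet
facet normal -0.268 -0.746 -0.609
outer loop
vertex -4.145 -0.368 2.096
vertex -3.238 -1.184 2.697
vertex -4.736 -0.613 2.656
endloop
endfacet
facet normal -0.667 0.600 -0.442
outer loop
vertex -4.736 -0.613 2.656
vertex -3.931 0.229 2.583
vertex -4.145 -0.368 2.096
endloop
endfacet
facet normal 0.695 0.288 -0.658
outer loop
vertex -4.145 -0.368 2.096
vertex -3.024 -0.587 3.184
vertex -3.238 -1.184 2.697
endloop
endfacet
facet normal 0.695 0.288 -0.658
outer loop
vertex -3.931 0.229 2.583
vertex -3.024 -0.587 3.184
vertex -4.145 -0.368 2.096
endloop
endfacet
facet normal -0.113 0.991 0.068
outer loop
vertex 1.092 2.171 -1.142
vertex 0.327 2.063 -0.838
vertex 0.977 2.102 -0.323
endloop
endfacet
facet normal 0.570 0.808 0.148
outer loop
vertex 1.092 2.171 -1.142
vertex 0.977 2.102 -0.323
vertex 1.617 1.717 -0.686
endloop
endfacet
facet normal 0.775 0.455 -0.439
outer loop
vertex 1.092 2.171 -1.142
vertex 1.617 1.717 -0.686
vertex 1.361 1.439 -1.426
endloop
endfacet
facet normal 0.217 0.421 -0.881
outer loop
vertex 1.092 2.171 -1.142
vertex 1.361 1.439 -1.426
vertex 0.564 1.653 -1.52
endloop
endfacet
facet normal -0.332 0.753 -0.568
outer loop
vertex 1.092 2.171 -1.142
vertex 0.564 1.653 -1.52
vertex 0.327 2.063 -0.838
endloop
endfacet
facet normal 0.615 0.360 0.702
outer loop
vertex 1.617 1.717 -0.686
vertex 0.977 2.102 -0.323
vertex 1.176 1.327 -0.1
endloop
endfacet
facet normal -0.492 0.656 0.572
outer loop
vertex 0.977 2.102 -0.323
vertex 0.327 2.063 -0.838
vertex 0.379 1.541 -0.194
endloop
endfacet
facet normal -0.847 0.271 -0.457
outer loop
vertex 0.327 2.063 -0.838
vertex 0.564 1.653 -1.52
vertex 0.123 1.263 -0.934
endloop
endfacet
facet normal 0.042 -0.266 -0.963
outer loop
vertex 0.564 1.653 -1.52
vertex 1.361 1.439 -1.426
vertex 0.763 0.878 -1.297
endloop
endfacet
facet normal 0.946 -0.211 -0.248
outer loop
vertex 1.361 1.439 -1.426
vertex 1.617 1.717 -0.686
vertex 1.413 0.917 -0.782
endloop
endfacet
facet normal -0.217 -0.421 0.881
outer loop
vertex 0.648 0.809 -0.478
vertex 1.176 1.327 -0.1
vertex 0.379 1.541 -0.194
endloop
endfacet
facet normal -0.775 -0.455 0.439
outer loop
vertex 0.648 0.809 -0.478
vertex 0.379 1.541 -0.194
vertex 0.123 1.263 -0.934
endloop
endfacet
facet normal -0.570 -0.808 -0.148
outer loop
vertex 0.648 0.809 -0.478
vertex 0.123 1.263 -0.934
vertex 0.763 0.878 -1.297
endloop
endfacet
facet normal 0.113 -0.991 -0.068
outer loop
vertex 0.648 0.809 -0.478
vertex 0.763 0.878 -1.297
vertex 1.413 0.917 -0.782
endloop
endfacet
facet normal 0.332 -0.753 0.568
outer loop
vertex 0.648 0.809 -0.478
vertex 1.413 0.917 -0.782
vertex 1.176 1.327 -0.1
endloop
endfacet
facet normal -0.042 0.266 0.963
outer loop
vertex 0.379 1.541 -0.194
vertex 1.176 1.327 -0.1
vertex 0.977 2.102 -0.323
endloop
endfacet
facet normal -0.946 0.211 0.248
outer loop
vertex 0.123 1.263 -0.934
vertex 0.379 1.541 -0.194
vertex 0.327 2.063 -0.838
endloop
endfacet
facet normal -0.615 -0.360 -0.702
outer loop
vertex 0.763 0.878 -1.297
vertex 0.123 1.263 -0.934
vertex 0.564 1.653 -1.52
endloop
endfacet
facet normal 0.492 -0.656 -0.572
outer loop
vertex 1.413 0.917 -0.782
vertex 0.763 0.878 -1.297
vertex 1.361 1.439 -1.426
endloop
endfacet
facet normal 0.847 -0.271 0.457
outer loop
vertex 1.176 1.327 -0.1
vertex 1.413 0.917 -0.782
vertex 1.617 1.717 -0.686
endloop
endfacet

endsolid


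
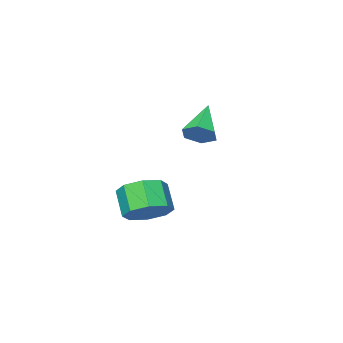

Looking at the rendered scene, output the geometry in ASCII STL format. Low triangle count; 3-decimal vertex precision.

solid 
facet normal 0.623 0.494 -0.607
outer loop
vertex -3.131 0.299 0.732
vertex -3.423 0.033 0.216
vertex -3.637 0.598 0.456
endloop
endfacet
facet normal -0.138 0.535 0.833
outer loop
vertex -3.131 0.299 0.732
vertex -3.637 0.598 0.456
vertex -4.437 -0.773 1.204
endloop
endfacet
facet normal 0.624 0.494 -0.606
outer loop
vertex -3.637 0.598 0.456
vertex -3.423 0.033 0.216
vertex -3.929 0.332 -0.061
endloop
endfacet
facet normal -0.809 0.563 0.167
outer loop
vertex -3.637 0.598 0.456
vertex -3.929 0.332 -0.061
vertex -4.437 -0.773 1.204
endloop
endfacet
facet normal 0.624 0.494 -0.606
outer loop
vertex -3.929 0.332 -0.061
vertex -3.423 0.033 0.216
vertex -3.715 -0.233 -0.301
endloop
endfacet
facet normal -0.874 -0.133 -0.467
outer loop
vertex -3.929 0.332 -0.061
vertex -3.715 -0.233 -0.301
vertex -4.437 -0.773 1.204
endloop
endfacet
facet normal 0.623 0.495 -0.606
outer loop
vertex -3.715 -0.233 -0.301
vertex -3.423 0.033 0.216
vertex -3.208 -0.532 -0.024
endloop
endfacet
facet normal -0.268 -0.859 -0.437
outer loop
vertex -3.715 -0.233 -0.301
vertex -3.208 -0.532 -0.024
vertex -4.437 -0.773 1.204
endloop
endfacet
facet normal 0.622 0.495 -0.607
outer loop
vertex -3.208 -0.532 -0.024
vertex -3.423 0.033 0.216
vertex -2.916 -0.266 0.492
endloop
endfacet
facet normal 0.403 -0.886 0.229
outer loop
vertex -3.208 -0.532 -0.024
vertex -2.916 -0.266 0.492
vertex -4.437 -0.773 1.204
endloop
endfacet
facet normal 0.622 0.495 -0.607
outer loop
vertex -2.916 -0.266 0.492
vertex -3.423 0.033 0.216
vertex -3.131 0.299 0.732
endloop
endfacet
facet normal 0.467 -0.189 0.864
outer loop
vertex -2.916 -0.266 0.492
vertex -3.131 0.299 0.732
vertex -4.437 -0.773 1.204
endloop
endfacet
facet normal 0.221 0.618 -0.754
outer loop
vertex 1.063 1.82 -1.992
vertex 0.316 2.213 -1.889
vertex 1.099 2.317 -1.574
endloop
endfacet
facet normal 0.973 -0.184 0.135
outer loop
vertex 1.063 1.82 -1.992
vertex 1.099 2.317 -1.574
vertex 0.81 1.115 -1.133
endloop
endfacet
facet normal 0.974 -0.185 0.135
outer loop
vertex 0.81 1.115 -1.133
vertex 1.099 2.317 -1.574
vertex 0.846 1.611 -0.715
endloop
endfacet
facet normal -0.222 -0.619 0.753
outer loop
vertex 0.81 1.115 -1.133
vertex 0.846 1.611 -0.715
vertex 0.064 1.507 -1.031
endloop
endfacet
facet normal 0.221 0.619 -0.754
outer loop
vertex 1.099 2.317 -1.574
vertex 0.316 2.213 -1.889
vertex 0.676 2.753 -1.34
endloop
endfacet
facet normal 0.727 0.410 0.551
outer loop
vertex 1.099 2.317 -1.574
vertex 0.676 2.753 -1.34
vertex 0.846 1.611 -0.715
endloop
endfacet
facet normal 0.727 0.410 0.551
outer loop
vertex 0.846 1.611 -0.715
vertex 0.676 2.753 -1.34
vertex 0.423 2.047 -0.481
endloop
endfacet
facet normal -0.222 -0.619 0.753
outer loop
vertex 0.846 1.611 -0.715
vertex 0.423 2.047 -0.481
vertex 0.064 1.507 -1.031
endloop
endfacet
facet normal 0.221 0.619 -0.754
outer loop
vertex 0.676 2.753 -1.34
vertex 0.316 2.213 -1.889
vertex 0.042 2.872 -1.428
endloop
endfacet
facet normal 0.054 0.764 0.643
outer loop
vertex 0.676 2.753 -1.34
vertex 0.042 2.872 -1.428
vertex 0.423 2.047 -0.481
endloop
endfacet
facet normal 0.054 0.764 0.643
outer loop
vertex 0.423 2.047 -0.481
vertex 0.042 2.872 -1.428
vertex -0.21 2.167 -0.57
endloop
endfacet
facet normal -0.223 -0.619 0.753
outer loop
vertex 0.423 2.047 -0.481
vertex -0.21 2.167 -0.57
vertex 0.064 1.507 -1.031
endloop
endfacet
facet normal 0.222 0.619 -0.753
outer loop
vertex 0.042 2.872 -1.428
vertex 0.316 2.213 -1.889
vertex -0.43 2.605 -1.787
endloop
endfacet
facet normal -0.651 0.669 0.358
outer loop
vertex 0.042 2.872 -1.428
vertex -0.43 2.605 -1.787
vertex -0.21 2.167 -0.57
endloop
endfacet
facet normal -0.650 0.670 0.359
outer loop
vertex -0.21 2.167 -0.57
vertex -0.43 2.605 -1.787
vertex -0.683 1.9 -0.928
endloop
endfacet
facet normal -0.221 -0.619 0.754
outer loop
vertex -0.21 2.167 -0.57
vertex -0.683 1.9 -0.928
vertex 0.064 1.507 -1.031
endloop
endfacet
facet normal 0.222 0.619 -0.753
outer loop
vertex -0.43 2.605 -1.787
vertex 0.316 2.213 -1.889
vertex -0.466 2.109 -2.205
endloop
endfacet
facet normal -0.973 0.185 -0.135
outer loop
vertex -0.43 2.605 -1.787
vertex -0.466 2.109 -2.205
vertex -0.683 1.9 -0.928
endloop
endfacet
facet normal -0.974 0.184 -0.135
outer loop
vertex -0.683 1.9 -0.928
vertex -0.466 2.109 -2.205
vertex -0.719 1.403 -1.346
endloop
endfacet
facet normal -0.221 -0.618 0.754
outer loop
vertex -0.683 1.9 -0.928
vertex -0.719 1.403 -1.346
vertex 0.064 1.507 -1.031
endloop
endfacet
facet normal 0.222 0.619 -0.753
outer loop
vertex -0.466 2.109 -2.205
vertex 0.316 2.213 -1.889
vertex -0.043 1.673 -2.439
endloop
endfacet
facet normal -0.727 -0.410 -0.551
outer loop
vertex -0.466 2.109 -2.205
vertex -0.043 1.673 -2.439
vertex -0.719 1.403 -1.346
endloop
endfacet
facet normal -0.727 -0.410 -0.551
outer loop
vertex -0.719 1.403 -1.346
vertex -0.043 1.673 -2.439
vertex -0.296 0.967 -1.58
endloop
endfacet
facet normal -0.221 -0.619 0.754
outer loop
vertex -0.719 1.403 -1.346
vertex -0.296 0.967 -1.58
vertex 0.064 1.507 -1.031
endloop
endfacet
facet normal 0.223 0.619 -0.753
outer loop
vertex -0.043 1.673 -2.439
vertex 0.316 2.213 -1.889
vertex 0.59 1.553 -2.35
endloop
endfacet
facet normal -0.054 -0.764 -0.644
outer loop
vertex -0.043 1.673 -2.439
vertex 0.59 1.553 -2.35
vertex -0.296 0.967 -1.58
endloop
endfacet
facet normal -0.054 -0.764 -0.643
outer loop
vertex -0.296 0.967 -1.58
vertex 0.59 1.553 -2.35
vertex 0.338 0.848 -1.492
endloop
endfacet
facet normal -0.221 -0.619 0.754
outer loop
vertex -0.296 0.967 -1.58
vertex 0.338 0.848 -1.492
vertex 0.064 1.507 -1.031
endloop
endfacet
facet normal 0.221 0.619 -0.754
outer loop
vertex 0.59 1.553 -2.35
vertex 0.316 2.213 -1.889
vertex 1.063 1.82 -1.992
endloop
endfacet
facet normal 0.650 -0.670 -0.359
outer loop
vertex 0.59 1.553 -2.35
vertex 1.063 1.82 -1.992
vertex 0.338 0.848 -1.492
endloop
endfacet
facet normal 0.651 -0.670 -0.358
outer loop
vertex 0.338 0.848 -1.492
vertex 1.063 1.82 -1.992
vertex 0.81 1.115 -1.133
endloop
endfacet
facet normal -0.222 -0.619 0.753
outer loop
vertex 0.338 0.848 -1.492
vertex 0.81 1.115 -1.133
vertex 0.064 1.507 -1.031
endloop
endfacet

endsolid


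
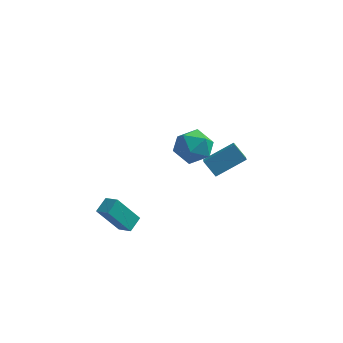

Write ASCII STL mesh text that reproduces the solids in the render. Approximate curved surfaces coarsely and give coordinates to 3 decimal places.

solid 
facet normal -0.655 0.260 0.710
outer loop
vertex -0.331 2.722 0.814
vertex 1.192 3.794 1.827
vertex -0.697 4.006 0.006
endloop
endfacet
facet normal -0.719 -0.505 -0.478
outer loop
vertex 0.108 3.686 -0.867
vertex -0.331 2.722 0.814
vertex -0.697 4.006 0.006
endloop
endfacet
facet normal -0.655 0.260 0.710
outer loop
vertex -0.697 4.006 0.006
vertex 1.192 3.794 1.827
vertex 0.826 5.078 1.019
endloop
endfacet
facet normal -0.235 0.823 -0.518
outer loop
vertex 0.826 5.078 1.019
vertex 0.108 3.686 -0.867
vertex -0.697 4.006 0.006
endloop
endfacet
facet normal 0.235 -0.823 0.518
outer loop
vertex -0.331 2.722 0.814
vertex 1.997 3.474 0.954
vertex 1.192 3.794 1.827
endloop
endfacet
facet normal -0.719 -0.505 -0.478
outer loop
vertex 0.474 2.402 -0.059
vertex -0.331 2.722 0.814
vertex 0.108 3.686 -0.867
endloop
endfacet
facet normal 0.235 -0.823 0.518
outer loop
vertex 0.474 2.402 -0.059
vertex 1.997 3.474 0.954
vertex -0.331 2.722 0.814
endloop
endfacet
facet normal 0.719 0.505 0.478
outer loop
vertex 1.192 3.794 1.827
vertex 1.997 3.474 0.954
vertex 0.826 5.078 1.019
endloop
endfacet
facet normal -0.235 0.823 -0.518
outer loop
vertex 1.631 4.758 0.146
vertex 0.108 3.686 -0.867
vertex 0.826 5.078 1.019
endloop
endfacet
facet normal 0.719 0.505 0.478
outer loop
vertex 0.826 5.078 1.019
vertex 1.997 3.474 0.954
vertex 1.631 4.758 0.146
endloop
endfacet
facet normal 0.655 -0.260 -0.710
outer loop
vertex 1.631 4.758 0.146
vertex 0.474 2.402 -0.059
vertex 0.108 3.686 -0.867
endloop
endfacet
facet normal 0.655 -0.260 -0.710
outer loop
vertex 1.997 3.474 0.954
vertex 0.474 2.402 -0.059
vertex 1.631 4.758 0.146
endloop
endfacet
facet normal -0.424 0.867 0.261
outer loop
vertex -0.457 1.502 3.486
vertex -1.357 0.875 4.109
vertex -0.297 1.214 4.703
endloop
endfacet
facet normal 0.282 0.941 0.186
outer loop
vertex -0.457 1.502 3.486
vertex -0.297 1.214 4.703
vertex 0.662 1.086 3.893
endloop
endfacet
facet normal 0.454 0.751 -0.480
outer loop
vertex -0.457 1.502 3.486
vertex 0.662 1.086 3.893
vertex 0.194 0.669 2.798
endloop
endfacet
facet normal -0.146 0.560 -0.816
outer loop
vertex -0.457 1.502 3.486
vertex 0.194 0.669 2.798
vertex -1.054 0.538 2.931
endloop
endfacet
facet normal -0.688 0.632 -0.358
outer loop
vertex -0.457 1.502 3.486
vertex -1.054 0.538 2.931
vertex -1.357 0.875 4.109
endloop
endfacet
facet normal 0.601 0.487 0.634
outer loop
vertex 0.662 1.086 3.893
vertex -0.297 1.214 4.703
vertex 0.454 0.202 4.769
endloop
endfacet
facet normal -0.541 0.367 0.756
outer loop
vertex -0.297 1.214 4.703
vertex -1.357 0.875 4.109
vertex -0.794 0.071 4.902
endloop
endfacet
facet normal -0.969 -0.015 -0.245
outer loop
vertex -1.357 0.875 4.109
vertex -1.054 0.538 2.931
vertex -1.262 -0.346 3.807
endloop
endfacet
facet normal -0.091 -0.132 -0.987
outer loop
vertex -1.054 0.538 2.931
vertex 0.194 0.669 2.798
vertex -0.303 -0.474 2.997
endloop
endfacet
facet normal 0.879 0.178 -0.443
outer loop
vertex 0.194 0.669 2.798
vertex 0.662 1.086 3.893
vertex 0.757 -0.135 3.591
endloop
endfacet
facet normal 0.146 -0.560 0.816
outer loop
vertex -0.143 -0.762 4.214
vertex 0.454 0.202 4.769
vertex -0.794 0.071 4.902
endloop
endfacet
facet normal -0.454 -0.751 0.480
outer loop
vertex -0.143 -0.762 4.214
vertex -0.794 0.071 4.902
vertex -1.262 -0.346 3.807
endloop
endfacet
facet normal -0.282 -0.941 -0.186
outer loop
vertex -0.143 -0.762 4.214
vertex -1.262 -0.346 3.807
vertex -0.303 -0.474 2.997
endloop
endfacet
facet normal 0.424 -0.867 -0.261
outer loop
vertex -0.143 -0.762 4.214
vertex -0.303 -0.474 2.997
vertex 0.757 -0.135 3.591
endloop
endfacet
facet normal 0.688 -0.632 0.358
outer loop
vertex -0.143 -0.762 4.214
vertex 0.757 -0.135 3.591
vertex 0.454 0.202 4.769
endloop
endfacet
facet normal 0.091 0.132 0.987
outer loop
vertex -0.794 0.071 4.902
vertex 0.454 0.202 4.769
vertex -0.297 1.214 4.703
endloop
endfacet
facet normal -0.879 -0.178 0.443
outer loop
vertex -1.262 -0.346 3.807
vertex -0.794 0.071 4.902
vertex -1.357 0.875 4.109
endloop
endfacet
facet normal -0.601 -0.487 -0.634
outer loop
vertex -0.303 -0.474 2.997
vertex -1.262 -0.346 3.807
vertex -1.054 0.538 2.931
endloop
endfacet
facet normal 0.541 -0.367 -0.756
outer loop
vertex 0.757 -0.135 3.591
vertex -0.303 -0.474 2.997
vertex 0.194 0.669 2.798
endloop
endfacet
facet normal 0.969 0.015 0.245
outer loop
vertex 0.454 0.202 4.769
vertex 0.757 -0.135 3.591
vertex 0.662 1.086 3.893
endloop
endfacet
facet normal -0.499 -0.274 0.822
outer loop
vertex -3.524 -3.357 1.446
vertex -4.339 -2.947 1.088
vertex -3.78 -4.266 0.987
endloop
endfacet
facet normal 0.831 -0.419 0.365
outer loop
vertex -2.701 -3.673 -0.788
vertex -3.524 -3.357 1.446
vertex -3.78 -4.266 0.987
endloop
endfacet
facet normal -0.500 -0.275 0.821
outer loop
vertex -3.78 -4.266 0.987
vertex -4.339 -2.947 1.088
vertex -4.595 -3.856 0.628
endloop
endfacet
facet normal -0.243 -0.866 -0.437
outer loop
vertex -4.595 -3.856 0.628
vertex -2.701 -3.673 -0.788
vertex -3.78 -4.266 0.987
endloop
endfacet
facet normal 0.243 0.866 0.437
outer loop
vertex -3.524 -3.357 1.446
vertex -3.26 -2.354 -0.687
vertex -4.339 -2.947 1.088
endloop
endfacet
facet normal 0.831 -0.419 0.365
outer loop
vertex -2.445 -2.764 -0.328
vertex -3.524 -3.357 1.446
vertex -2.701 -3.673 -0.788
endloop
endfacet
facet normal 0.243 0.866 0.437
outer loop
vertex -2.445 -2.764 -0.328
vertex -3.26 -2.354 -0.687
vertex -3.524 -3.357 1.446
endloop
endfacet
facet normal -0.831 0.419 -0.365
outer loop
vertex -4.339 -2.947 1.088
vertex -3.26 -2.354 -0.687
vertex -4.595 -3.856 0.628
endloop
endfacet
facet normal -0.243 -0.866 -0.437
outer loop
vertex -3.516 -3.263 -1.146
vertex -2.701 -3.673 -0.788
vertex -4.595 -3.856 0.628
endloop
endfacet
facet normal -0.831 0.419 -0.366
outer loop
vertex -4.595 -3.856 0.628
vertex -3.26 -2.354 -0.687
vertex -3.516 -3.263 -1.146
endloop
endfacet
facet normal 0.499 0.275 -0.822
outer loop
vertex -3.516 -3.263 -1.146
vertex -2.445 -2.764 -0.328
vertex -2.701 -3.673 -0.788
endloop
endfacet
facet normal 0.500 0.274 -0.822
outer loop
vertex -3.26 -2.354 -0.687
vertex -2.445 -2.764 -0.328
vertex -3.516 -3.263 -1.146
endloop
endfacet

endsolid


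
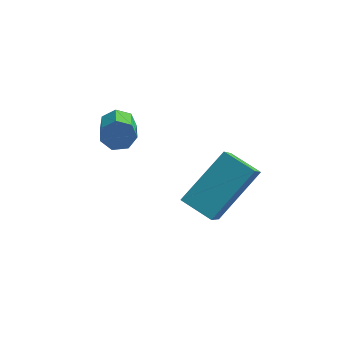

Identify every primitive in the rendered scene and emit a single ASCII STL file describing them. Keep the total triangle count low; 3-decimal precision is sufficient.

solid 
facet normal -0.377 0.866 -0.329
outer loop
vertex -0.255 -2.932 -1.908
vertex -0.596 -2.902 -1.439
vertex -0.059 -2.695 -1.509
endloop
endfacet
facet normal 0.841 0.169 -0.514
outer loop
vertex -0.255 -2.932 -1.908
vertex -0.059 -2.695 -1.509
vertex 0.177 -3.928 -1.529
endloop
endfacet
facet normal 0.840 0.169 -0.516
outer loop
vertex 0.177 -3.928 -1.529
vertex -0.059 -2.695 -1.509
vertex 0.374 -3.692 -1.131
endloop
endfacet
facet normal 0.375 -0.867 0.329
outer loop
vertex 0.177 -3.928 -1.529
vertex 0.374 -3.692 -1.131
vertex -0.164 -3.898 -1.061
endloop
endfacet
facet normal -0.377 0.866 -0.329
outer loop
vertex -0.059 -2.695 -1.509
vertex -0.596 -2.902 -1.439
vertex -0.267 -2.614 -1.058
endloop
endfacet
facet normal 0.829 0.473 0.298
outer loop
vertex -0.059 -2.695 -1.509
vertex -0.267 -2.614 -1.058
vertex 0.374 -3.692 -1.131
endloop
endfacet
facet normal 0.829 0.473 0.298
outer loop
vertex 0.374 -3.692 -1.131
vertex -0.267 -2.614 -1.058
vertex 0.166 -3.611 -0.68
endloop
endfacet
facet normal 0.375 -0.867 0.329
outer loop
vertex 0.374 -3.692 -1.131
vertex 0.166 -3.611 -0.68
vertex -0.164 -3.898 -1.061
endloop
endfacet
facet normal -0.377 0.866 -0.329
outer loop
vertex -0.267 -2.614 -1.058
vertex -0.596 -2.902 -1.439
vertex -0.723 -2.75 -0.894
endloop
endfacet
facet normal 0.194 0.420 0.887
outer loop
vertex -0.267 -2.614 -1.058
vertex -0.723 -2.75 -0.894
vertex 0.166 -3.611 -0.68
endloop
endfacet
facet normal 0.194 0.420 0.886
outer loop
vertex 0.166 -3.611 -0.68
vertex -0.723 -2.75 -0.894
vertex -0.291 -3.746 -0.516
endloop
endfacet
facet normal 0.374 -0.867 0.329
outer loop
vertex 0.166 -3.611 -0.68
vertex -0.291 -3.746 -0.516
vertex -0.164 -3.898 -1.061
endloop
endfacet
facet normal -0.376 0.866 -0.329
outer loop
vertex -0.723 -2.75 -0.894
vertex -0.596 -2.902 -1.439
vertex -1.083 -3.0 -1.14
endloop
endfacet
facet normal -0.588 0.052 0.807
outer loop
vertex -0.723 -2.75 -0.894
vertex -1.083 -3.0 -1.14
vertex -0.291 -3.746 -0.516
endloop
endfacet
facet normal -0.588 0.052 0.807
outer loop
vertex -0.291 -3.746 -0.516
vertex -1.083 -3.0 -1.14
vertex -0.651 -3.996 -0.762
endloop
endfacet
facet normal 0.376 -0.866 0.329
outer loop
vertex -0.291 -3.746 -0.516
vertex -0.651 -3.996 -0.762
vertex -0.164 -3.898 -1.061
endloop
endfacet
facet normal -0.376 0.867 -0.328
outer loop
vertex -1.083 -3.0 -1.14
vertex -0.596 -2.902 -1.439
vertex -1.077 -3.176 -1.612
endloop
endfacet
facet normal -0.927 -0.356 0.121
outer loop
vertex -1.083 -3.0 -1.14
vertex -1.077 -3.176 -1.612
vertex -0.651 -3.996 -0.762
endloop
endfacet
facet normal -0.927 -0.356 0.121
outer loop
vertex -0.651 -3.996 -0.762
vertex -1.077 -3.176 -1.612
vertex -0.645 -4.172 -1.233
endloop
endfacet
facet normal 0.376 -0.866 0.329
outer loop
vertex -0.651 -3.996 -0.762
vertex -0.645 -4.172 -1.233
vertex -0.164 -3.898 -1.061
endloop
endfacet
facet normal -0.375 0.867 -0.329
outer loop
vertex -1.077 -3.176 -1.612
vertex -0.596 -2.902 -1.439
vertex -0.709 -3.146 -1.953
endloop
endfacet
facet normal -0.568 -0.496 -0.657
outer loop
vertex -1.077 -3.176 -1.612
vertex -0.709 -3.146 -1.953
vertex -0.645 -4.172 -1.233
endloop
endfacet
facet normal -0.568 -0.496 -0.657
outer loop
vertex -0.645 -4.172 -1.233
vertex -0.709 -3.146 -1.953
vertex -0.276 -4.142 -1.575
endloop
endfacet
facet normal 0.376 -0.866 0.329
outer loop
vertex -0.645 -4.172 -1.233
vertex -0.276 -4.142 -1.575
vertex -0.164 -3.898 -1.061
endloop
endfacet
facet normal -0.376 0.866 -0.329
outer loop
vertex -0.709 -3.146 -1.953
vertex -0.596 -2.902 -1.439
vertex -0.255 -2.932 -1.908
endloop
endfacet
facet normal 0.217 -0.263 -0.940
outer loop
vertex -0.709 -3.146 -1.953
vertex -0.255 -2.932 -1.908
vertex -0.276 -4.142 -1.575
endloop
endfacet
facet normal 0.219 -0.262 -0.940
outer loop
vertex -0.276 -4.142 -1.575
vertex -0.255 -2.932 -1.908
vertex 0.177 -3.928 -1.529
endloop
endfacet
facet normal 0.376 -0.866 0.329
outer loop
vertex -0.276 -4.142 -1.575
vertex 0.177 -3.928 -1.529
vertex -0.164 -3.898 -1.061
endloop
endfacet
facet normal -0.912 0.175 0.372
outer loop
vertex 2.13 -4.647 -2.781
vertex 2.968 -3.204 -1.408
vertex 1.855 -3.192 -4.141
endloop
endfacet
facet normal -0.388 -0.667 -0.636
outer loop
vertex 2.912 -3.396 -4.572
vertex 2.13 -4.647 -2.781
vertex 1.855 -3.192 -4.141
endloop
endfacet
facet normal -0.912 0.175 0.372
outer loop
vertex 1.855 -3.192 -4.141
vertex 2.968 -3.204 -1.408
vertex 2.692 -1.75 -2.768
endloop
endfacet
facet normal -0.136 0.723 -0.677
outer loop
vertex 2.692 -1.75 -2.768
vertex 2.912 -3.396 -4.572
vertex 1.855 -3.192 -4.141
endloop
endfacet
facet normal 0.136 -0.723 0.677
outer loop
vertex 2.13 -4.647 -2.781
vertex 4.025 -3.408 -1.839
vertex 2.968 -3.204 -1.408
endloop
endfacet
facet normal -0.387 -0.668 -0.636
outer loop
vertex 3.188 -4.85 -3.212
vertex 2.13 -4.647 -2.781
vertex 2.912 -3.396 -4.572
endloop
endfacet
facet normal 0.137 -0.724 0.677
outer loop
vertex 3.188 -4.85 -3.212
vertex 4.025 -3.408 -1.839
vertex 2.13 -4.647 -2.781
endloop
endfacet
facet normal 0.388 0.668 0.635
outer loop
vertex 2.968 -3.204 -1.408
vertex 4.025 -3.408 -1.839
vertex 2.692 -1.75 -2.768
endloop
endfacet
facet normal -0.137 0.723 -0.677
outer loop
vertex 3.75 -1.953 -3.199
vertex 2.912 -3.396 -4.572
vertex 2.692 -1.75 -2.768
endloop
endfacet
facet normal 0.387 0.668 0.636
outer loop
vertex 2.692 -1.75 -2.768
vertex 4.025 -3.408 -1.839
vertex 3.75 -1.953 -3.199
endloop
endfacet
facet normal 0.911 -0.175 -0.372
outer loop
vertex 3.75 -1.953 -3.199
vertex 3.188 -4.85 -3.212
vertex 2.912 -3.396 -4.572
endloop
endfacet
facet normal 0.912 -0.175 -0.372
outer loop
vertex 4.025 -3.408 -1.839
vertex 3.188 -4.85 -3.212
vertex 3.75 -1.953 -3.199
endloop
endfacet

endsolid


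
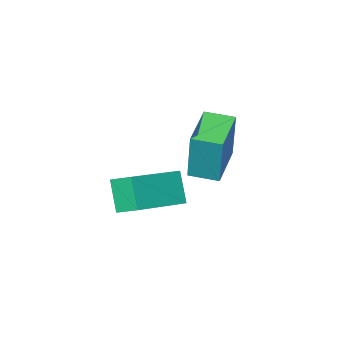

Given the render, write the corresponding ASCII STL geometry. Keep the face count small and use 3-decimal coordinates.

solid 
facet normal -0.944 -0.141 -0.299
outer loop
vertex -1.658 2.949 -1.285
vertex -1.904 3.69 -0.858
vertex -1.442 3.586 -2.267
endloop
endfacet
facet normal 0.276 -0.833 -0.480
outer loop
vertex 0.464 3.87 -1.662
vertex -1.658 2.949 -1.285
vertex -1.442 3.586 -2.267
endloop
endfacet
facet normal -0.944 -0.141 -0.299
outer loop
vertex -1.442 3.586 -2.267
vertex -1.904 3.69 -0.858
vertex -1.688 4.327 -1.839
endloop
endfacet
facet normal 0.182 0.536 -0.824
outer loop
vertex -1.688 4.327 -1.839
vertex 0.464 3.87 -1.662
vertex -1.442 3.586 -2.267
endloop
endfacet
facet normal -0.182 -0.536 0.825
outer loop
vertex -1.658 2.949 -1.285
vertex 0.002 3.974 -0.253
vertex -1.904 3.69 -0.858
endloop
endfacet
facet normal 0.276 -0.833 -0.480
outer loop
vertex 0.248 3.233 -0.681
vertex -1.658 2.949 -1.285
vertex 0.464 3.87 -1.662
endloop
endfacet
facet normal -0.181 -0.536 0.824
outer loop
vertex 0.248 3.233 -0.681
vertex 0.002 3.974 -0.253
vertex -1.658 2.949 -1.285
endloop
endfacet
facet normal -0.276 0.833 0.480
outer loop
vertex -1.904 3.69 -0.858
vertex 0.002 3.974 -0.253
vertex -1.688 4.327 -1.839
endloop
endfacet
facet normal 0.182 0.536 -0.825
outer loop
vertex 0.218 4.611 -1.235
vertex 0.464 3.87 -1.662
vertex -1.688 4.327 -1.839
endloop
endfacet
facet normal -0.276 0.833 0.480
outer loop
vertex -1.688 4.327 -1.839
vertex 0.002 3.974 -0.253
vertex 0.218 4.611 -1.235
endloop
endfacet
facet normal 0.944 0.141 0.299
outer loop
vertex 0.218 4.611 -1.235
vertex 0.248 3.233 -0.681
vertex 0.464 3.87 -1.662
endloop
endfacet
facet normal 0.944 0.141 0.299
outer loop
vertex 0.002 3.974 -0.253
vertex 0.248 3.233 -0.681
vertex 0.218 4.611 -1.235
endloop
endfacet
facet normal -0.641 0.763 -0.087
outer loop
vertex -4.371 3.117 0.316
vertex -3.149 4.113 0.043
vertex -4.512 2.79 -1.51
endloop
endfacet
facet normal -0.764 -0.622 0.170
outer loop
vertex -3.871 2.027 -1.423
vertex -4.371 3.117 0.316
vertex -4.512 2.79 -1.51
endloop
endfacet
facet normal -0.641 0.763 -0.087
outer loop
vertex -4.512 2.79 -1.51
vertex -3.149 4.113 0.043
vertex -3.29 3.786 -1.783
endloop
endfacet
facet normal -0.076 -0.176 -0.981
outer loop
vertex -3.29 3.786 -1.783
vertex -3.871 2.027 -1.423
vertex -4.512 2.79 -1.51
endloop
endfacet
facet normal 0.076 0.176 0.981
outer loop
vertex -4.371 3.117 0.316
vertex -2.508 3.35 0.13
vertex -3.149 4.113 0.043
endloop
endfacet
facet normal -0.764 -0.622 0.170
outer loop
vertex -3.73 2.354 0.403
vertex -4.371 3.117 0.316
vertex -3.871 2.027 -1.423
endloop
endfacet
facet normal 0.076 0.176 0.981
outer loop
vertex -3.73 2.354 0.403
vertex -2.508 3.35 0.13
vertex -4.371 3.117 0.316
endloop
endfacet
facet normal 0.764 0.622 -0.170
outer loop
vertex -3.149 4.113 0.043
vertex -2.508 3.35 0.13
vertex -3.29 3.786 -1.783
endloop
endfacet
facet normal -0.076 -0.176 -0.981
outer loop
vertex -2.649 3.023 -1.696
vertex -3.871 2.027 -1.423
vertex -3.29 3.786 -1.783
endloop
endfacet
facet normal 0.764 0.622 -0.170
outer loop
vertex -3.29 3.786 -1.783
vertex -2.508 3.35 0.13
vertex -2.649 3.023 -1.696
endloop
endfacet
facet normal 0.641 -0.763 0.087
outer loop
vertex -2.649 3.023 -1.696
vertex -3.73 2.354 0.403
vertex -3.871 2.027 -1.423
endloop
endfacet
facet normal 0.641 -0.763 0.087
outer loop
vertex -2.508 3.35 0.13
vertex -3.73 2.354 0.403
vertex -2.649 3.023 -1.696
endloop
endfacet

endsolid


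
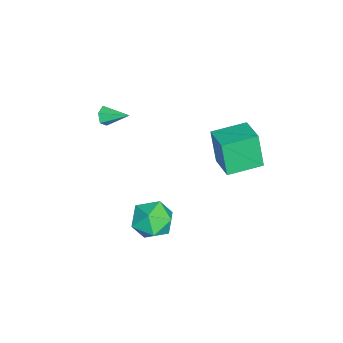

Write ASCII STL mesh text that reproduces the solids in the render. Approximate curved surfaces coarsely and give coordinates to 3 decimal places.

solid 
facet normal -0.855 -0.445 -0.267
outer loop
vertex -3.749 2.102 0.143
vertex -4.672 3.804 0.261
vertex -3.324 2.468 -1.829
endloop
endfacet
facet normal 0.476 -0.877 -0.060
outer loop
vertex -1.888 3.216 -1.381
vertex -3.749 2.102 0.143
vertex -3.324 2.468 -1.829
endloop
endfacet
facet normal -0.855 -0.445 -0.267
outer loop
vertex -3.324 2.468 -1.829
vertex -4.672 3.804 0.261
vertex -4.247 4.171 -1.711
endloop
endfacet
facet normal 0.207 0.179 -0.962
outer loop
vertex -4.247 4.171 -1.711
vertex -1.888 3.216 -1.381
vertex -3.324 2.468 -1.829
endloop
endfacet
facet normal -0.207 -0.179 0.962
outer loop
vertex -3.749 2.102 0.143
vertex -3.236 4.552 0.709
vertex -4.672 3.804 0.261
endloop
endfacet
facet normal 0.476 -0.878 -0.061
outer loop
vertex -2.313 2.849 0.591
vertex -3.749 2.102 0.143
vertex -1.888 3.216 -1.381
endloop
endfacet
facet normal -0.207 -0.179 0.962
outer loop
vertex -2.313 2.849 0.591
vertex -3.236 4.552 0.709
vertex -3.749 2.102 0.143
endloop
endfacet
facet normal -0.476 0.877 0.061
outer loop
vertex -4.672 3.804 0.261
vertex -3.236 4.552 0.709
vertex -4.247 4.171 -1.711
endloop
endfacet
facet normal 0.207 0.179 -0.962
outer loop
vertex -2.811 4.918 -1.263
vertex -1.888 3.216 -1.381
vertex -4.247 4.171 -1.711
endloop
endfacet
facet normal -0.475 0.878 0.060
outer loop
vertex -4.247 4.171 -1.711
vertex -3.236 4.552 0.709
vertex -2.811 4.918 -1.263
endloop
endfacet
facet normal 0.855 0.445 0.267
outer loop
vertex -2.811 4.918 -1.263
vertex -2.313 2.849 0.591
vertex -1.888 3.216 -1.381
endloop
endfacet
facet normal 0.855 0.445 0.267
outer loop
vertex -3.236 4.552 0.709
vertex -2.313 2.849 0.591
vertex -2.811 4.918 -1.263
endloop
endfacet
facet normal -0.357 0.786 0.504
outer loop
vertex 1.282 0.986 -1.437
vertex 1.474 0.41 -0.403
vertex 2.333 1.101 -0.872
endloop
endfacet
facet normal -0.051 0.993 -0.107
outer loop
vertex 1.282 0.986 -1.437
vertex 2.333 1.101 -0.872
vertex 2.304 0.971 -2.063
endloop
endfacet
facet normal -0.385 0.661 -0.644
outer loop
vertex 1.282 0.986 -1.437
vertex 2.304 0.971 -2.063
vertex 1.426 0.2 -2.33
endloop
endfacet
facet normal -0.897 0.249 -0.364
outer loop
vertex 1.282 0.986 -1.437
vertex 1.426 0.2 -2.33
vertex 0.913 -0.147 -1.304
endloop
endfacet
facet normal -0.880 0.327 0.346
outer loop
vertex 1.282 0.986 -1.437
vertex 0.913 -0.147 -1.304
vertex 1.474 0.41 -0.403
endloop
endfacet
facet normal 0.627 0.773 -0.100
outer loop
vertex 2.304 0.971 -2.063
vertex 2.333 1.101 -0.872
vertex 3.127 0.387 -1.416
endloop
endfacet
facet normal 0.132 0.439 0.889
outer loop
vertex 2.333 1.101 -0.872
vertex 1.474 0.41 -0.403
vertex 2.614 0.04 -0.39
endloop
endfacet
facet normal -0.713 -0.304 0.632
outer loop
vertex 1.474 0.41 -0.403
vertex 0.913 -0.147 -1.304
vertex 1.736 -0.731 -0.657
endloop
endfacet
facet normal -0.741 -0.431 -0.516
outer loop
vertex 0.913 -0.147 -1.304
vertex 1.426 0.2 -2.33
vertex 1.707 -0.861 -1.848
endloop
endfacet
facet normal 0.087 0.236 -0.968
outer loop
vertex 1.426 0.2 -2.33
vertex 2.304 0.971 -2.063
vertex 2.566 -0.17 -2.317
endloop
endfacet
facet normal 0.897 -0.249 0.364
outer loop
vertex 2.758 -0.746 -1.283
vertex 3.127 0.387 -1.416
vertex 2.614 0.04 -0.39
endloop
endfacet
facet normal 0.385 -0.661 0.644
outer loop
vertex 2.758 -0.746 -1.283
vertex 2.614 0.04 -0.39
vertex 1.736 -0.731 -0.657
endloop
endfacet
facet normal 0.051 -0.993 0.107
outer loop
vertex 2.758 -0.746 -1.283
vertex 1.736 -0.731 -0.657
vertex 1.707 -0.861 -1.848
endloop
endfacet
facet normal 0.357 -0.786 -0.504
outer loop
vertex 2.758 -0.746 -1.283
vertex 1.707 -0.861 -1.848
vertex 2.566 -0.17 -2.317
endloop
endfacet
facet normal 0.880 -0.327 -0.346
outer loop
vertex 2.758 -0.746 -1.283
vertex 2.566 -0.17 -2.317
vertex 3.127 0.387 -1.416
endloop
endfacet
facet normal 0.741 0.431 0.516
outer loop
vertex 2.614 0.04 -0.39
vertex 3.127 0.387 -1.416
vertex 2.333 1.101 -0.872
endloop
endfacet
facet normal -0.087 -0.236 0.968
outer loop
vertex 1.736 -0.731 -0.657
vertex 2.614 0.04 -0.39
vertex 1.474 0.41 -0.403
endloop
endfacet
facet normal -0.627 -0.773 0.100
outer loop
vertex 1.707 -0.861 -1.848
vertex 1.736 -0.731 -0.657
vertex 0.913 -0.147 -1.304
endloop
endfacet
facet normal -0.132 -0.439 -0.889
outer loop
vertex 2.566 -0.17 -2.317
vertex 1.707 -0.861 -1.848
vertex 1.426 0.2 -2.33
endloop
endfacet
facet normal 0.713 0.304 -0.632
outer loop
vertex 3.127 0.387 -1.416
vertex 2.566 -0.17 -2.317
vertex 2.304 0.971 -2.063
endloop
endfacet
facet normal -0.228 -0.896 -0.381
outer loop
vertex -2.175 -2.842 1.468
vertex -2.465 -2.979 1.963
vertex -2.749 -2.717 1.517
endloop
endfacet
facet normal 0.082 0.667 -0.741
outer loop
vertex -2.175 -2.842 1.468
vertex -2.749 -2.717 1.517
vertex -2.135 -1.681 2.517
endloop
endfacet
facet normal -0.227 -0.896 -0.382
outer loop
vertex -2.749 -2.717 1.517
vertex -2.465 -2.979 1.963
vertex -3.04 -2.854 2.012
endloop
endfacet
facet normal -0.716 0.656 -0.240
outer loop
vertex -2.749 -2.717 1.517
vertex -3.04 -2.854 2.012
vertex -2.135 -1.681 2.517
endloop
endfacet
facet normal -0.227 -0.896 -0.382
outer loop
vertex -3.04 -2.854 2.012
vertex -2.465 -2.979 1.963
vertex -2.756 -3.116 2.458
endloop
endfacet
facet normal -0.723 0.287 0.629
outer loop
vertex -3.04 -2.854 2.012
vertex -2.756 -3.116 2.458
vertex -2.135 -1.681 2.517
endloop
endfacet
facet normal -0.229 -0.895 -0.382
outer loop
vertex -2.756 -3.116 2.458
vertex -2.465 -2.979 1.963
vertex -2.181 -3.242 2.409
endloop
endfacet
facet normal 0.069 -0.071 0.995
outer loop
vertex -2.756 -3.116 2.458
vertex -2.181 -3.242 2.409
vertex -2.135 -1.681 2.517
endloop
endfacet
facet normal -0.229 -0.895 -0.382
outer loop
vertex -2.181 -3.242 2.409
vertex -2.465 -2.979 1.963
vertex -1.891 -3.105 1.914
endloop
endfacet
facet normal 0.868 -0.060 0.492
outer loop
vertex -2.181 -3.242 2.409
vertex -1.891 -3.105 1.914
vertex -2.135 -1.681 2.517
endloop
endfacet
facet normal -0.229 -0.895 -0.382
outer loop
vertex -1.891 -3.105 1.914
vertex -2.465 -2.979 1.963
vertex -2.175 -2.842 1.468
endloop
endfacet
facet normal 0.874 0.309 -0.375
outer loop
vertex -1.891 -3.105 1.914
vertex -2.175 -2.842 1.468
vertex -2.135 -1.681 2.517
endloop
endfacet

endsolid


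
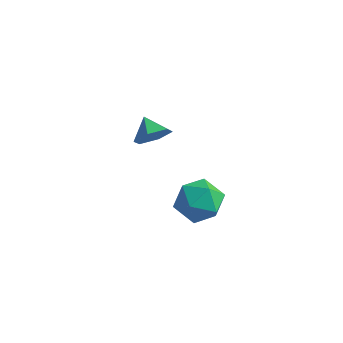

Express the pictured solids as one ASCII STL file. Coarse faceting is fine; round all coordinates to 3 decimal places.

solid 
facet normal -0.188 0.273 0.943
outer loop
vertex 2.706 -1.842 3.043
vertex 2.315 -2.808 3.245
vertex 3.348 -2.613 3.394
endloop
endfacet
facet normal 0.377 0.625 0.684
outer loop
vertex 2.706 -1.842 3.043
vertex 3.348 -2.613 3.394
vertex 3.673 -1.962 2.62
endloop
endfacet
facet normal 0.167 0.981 0.103
outer loop
vertex 2.706 -1.842 3.043
vertex 3.673 -1.962 2.62
vertex 2.841 -1.755 1.994
endloop
endfacet
facet normal -0.528 0.849 0.003
outer loop
vertex 2.706 -1.842 3.043
vertex 2.841 -1.755 1.994
vertex 2.001 -2.278 2.38
endloop
endfacet
facet normal -0.746 0.411 0.523
outer loop
vertex 2.706 -1.842 3.043
vertex 2.001 -2.278 2.38
vertex 2.315 -2.808 3.245
endloop
endfacet
facet normal 0.864 0.143 0.483
outer loop
vertex 3.673 -1.962 2.62
vertex 3.348 -2.613 3.394
vertex 3.879 -3.002 2.56
endloop
endfacet
facet normal -0.050 -0.427 0.903
outer loop
vertex 3.348 -2.613 3.394
vertex 2.315 -2.808 3.245
vertex 3.039 -3.525 2.946
endloop
endfacet
facet normal -0.954 -0.202 0.223
outer loop
vertex 2.315 -2.808 3.245
vertex 2.001 -2.278 2.38
vertex 2.207 -3.318 2.32
endloop
endfacet
facet normal -0.600 0.507 -0.619
outer loop
vertex 2.001 -2.278 2.38
vertex 2.841 -1.755 1.994
vertex 2.532 -2.667 1.546
endloop
endfacet
facet normal 0.523 0.719 -0.458
outer loop
vertex 2.841 -1.755 1.994
vertex 3.673 -1.962 2.62
vertex 3.565 -2.472 1.695
endloop
endfacet
facet normal 0.528 -0.849 -0.003
outer loop
vertex 3.174 -3.438 1.897
vertex 3.879 -3.002 2.56
vertex 3.039 -3.525 2.946
endloop
endfacet
facet normal -0.167 -0.981 -0.103
outer loop
vertex 3.174 -3.438 1.897
vertex 3.039 -3.525 2.946
vertex 2.207 -3.318 2.32
endloop
endfacet
facet normal -0.377 -0.625 -0.684
outer loop
vertex 3.174 -3.438 1.897
vertex 2.207 -3.318 2.32
vertex 2.532 -2.667 1.546
endloop
endfacet
facet normal 0.188 -0.273 -0.943
outer loop
vertex 3.174 -3.438 1.897
vertex 2.532 -2.667 1.546
vertex 3.565 -2.472 1.695
endloop
endfacet
facet normal 0.746 -0.411 -0.523
outer loop
vertex 3.174 -3.438 1.897
vertex 3.565 -2.472 1.695
vertex 3.879 -3.002 2.56
endloop
endfacet
facet normal 0.600 -0.507 0.619
outer loop
vertex 3.039 -3.525 2.946
vertex 3.879 -3.002 2.56
vertex 3.348 -2.613 3.394
endloop
endfacet
facet normal -0.523 -0.719 0.458
outer loop
vertex 2.207 -3.318 2.32
vertex 3.039 -3.525 2.946
vertex 2.315 -2.808 3.245
endloop
endfacet
facet normal -0.864 -0.143 -0.483
outer loop
vertex 2.532 -2.667 1.546
vertex 2.207 -3.318 2.32
vertex 2.001 -2.278 2.38
endloop
endfacet
facet normal 0.050 0.427 -0.903
outer loop
vertex 3.565 -2.472 1.695
vertex 2.532 -2.667 1.546
vertex 2.841 -1.755 1.994
endloop
endfacet
facet normal 0.954 0.202 -0.223
outer loop
vertex 3.879 -3.002 2.56
vertex 3.565 -2.472 1.695
vertex 3.673 -1.962 2.62
endloop
endfacet
facet normal 0.702 -0.495 -0.513
outer loop
vertex -1.43 2.926 0.171
vertex -1.931 2.203 0.183
vertex -2.007 2.779 -0.477
endloop
endfacet
facet normal -0.177 0.982 -0.065
outer loop
vertex -1.43 2.926 0.171
vertex -2.007 2.779 -0.477
vertex -2.689 2.737 0.737
endloop
endfacet
facet normal 0.702 -0.495 -0.513
outer loop
vertex -2.007 2.779 -0.477
vertex -1.931 2.203 0.183
vertex -2.508 2.056 -0.465
endloop
endfacet
facet normal -0.754 0.516 -0.406
outer loop
vertex -2.007 2.779 -0.477
vertex -2.508 2.056 -0.465
vertex -2.689 2.737 0.737
endloop
endfacet
facet normal 0.702 -0.495 -0.513
outer loop
vertex -2.508 2.056 -0.465
vertex -1.931 2.203 0.183
vertex -2.432 1.479 0.196
endloop
endfacet
facet normal -0.982 -0.181 -0.045
outer loop
vertex -2.508 2.056 -0.465
vertex -2.432 1.479 0.196
vertex -2.689 2.737 0.737
endloop
endfacet
facet normal 0.702 -0.495 -0.513
outer loop
vertex -2.432 1.479 0.196
vertex -1.931 2.203 0.183
vertex -1.855 1.626 0.844
endloop
endfacet
facet normal -0.632 -0.411 0.656
outer loop
vertex -2.432 1.479 0.196
vertex -1.855 1.626 0.844
vertex -2.689 2.737 0.737
endloop
endfacet
facet normal 0.702 -0.494 -0.512
outer loop
vertex -1.855 1.626 0.844
vertex -1.931 2.203 0.183
vertex -1.354 2.35 0.832
endloop
endfacet
facet normal -0.055 0.055 0.997
outer loop
vertex -1.855 1.626 0.844
vertex -1.354 2.35 0.832
vertex -2.689 2.737 0.737
endloop
endfacet
facet normal 0.702 -0.495 -0.512
outer loop
vertex -1.354 2.35 0.832
vertex -1.931 2.203 0.183
vertex -1.43 2.926 0.171
endloop
endfacet
facet normal 0.173 0.752 0.636
outer loop
vertex -1.354 2.35 0.832
vertex -1.43 2.926 0.171
vertex -2.689 2.737 0.737
endloop
endfacet

endsolid
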